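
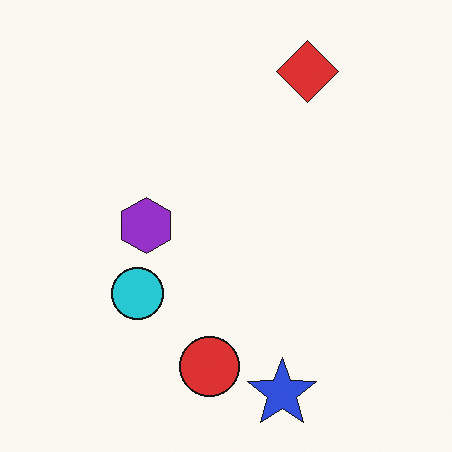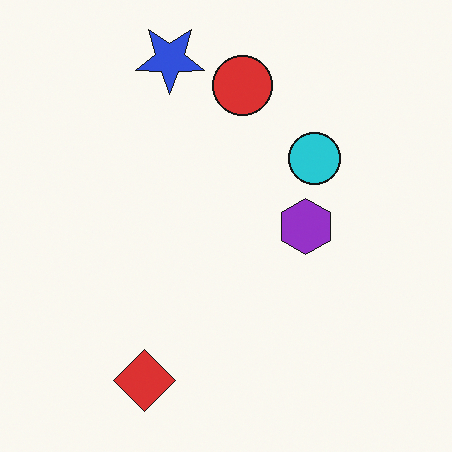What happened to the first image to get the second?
The image was rotated 180°.

The blue star sits in the bottom of the first image and the top of the second — consistent with a whole-image 180° rotation.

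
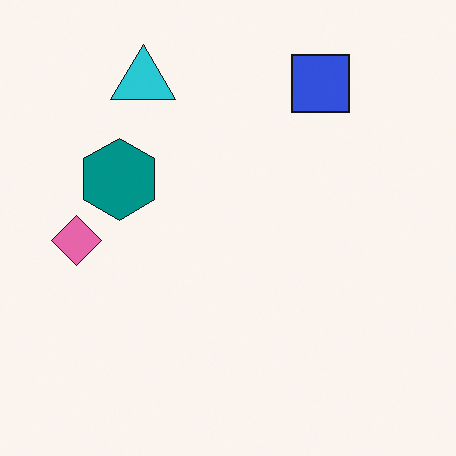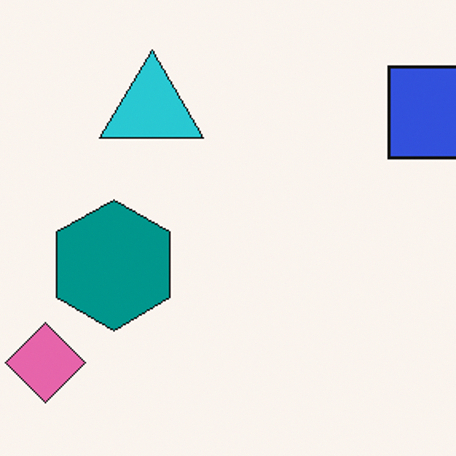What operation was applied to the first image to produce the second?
The second image is the first cropped to a modestly smaller region and rescaled.

The visible shapes are larger and the field of view is narrower; shapes near the original edges may be partly or wholly outside the frame — a crop-and-rescale.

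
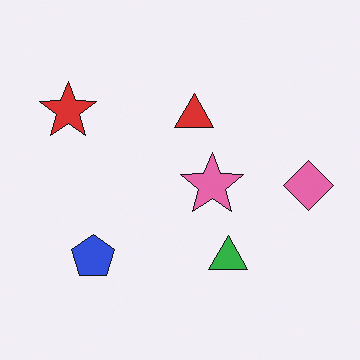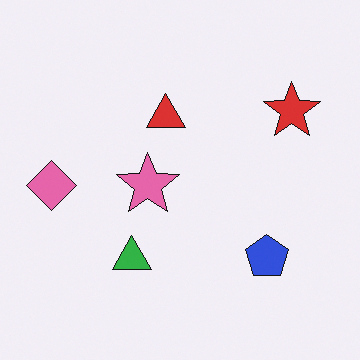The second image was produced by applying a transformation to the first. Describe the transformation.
The second image is the first flipped horizontally (left ↔ right).

The pink diamond is in the right of the first image and the left of the second — shapes on opposite sides of the vertical midline have swapped in a mirror flip.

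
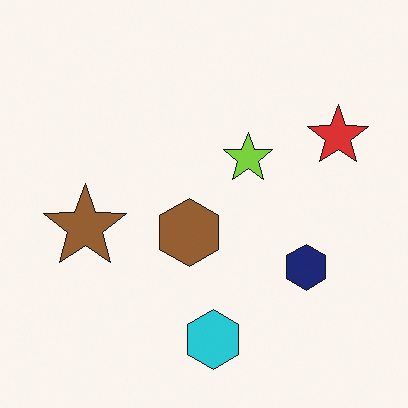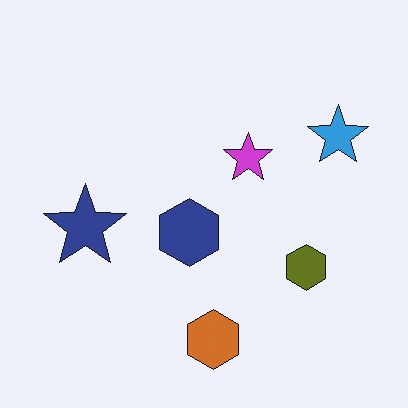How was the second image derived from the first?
The transformation is: hue-shifted by a large amount.

Every shape's color has rotated by the same amount around the hue wheel — a uniform hue shift.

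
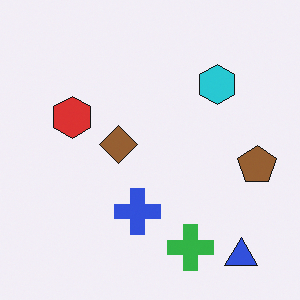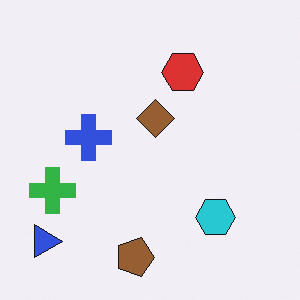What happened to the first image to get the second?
The second image is the first rotated 90° clockwise.

The blue triangle sits in the bottom-right of the first image and the bottom-left of the second — consistent with a whole-image 90° clockwise rotation.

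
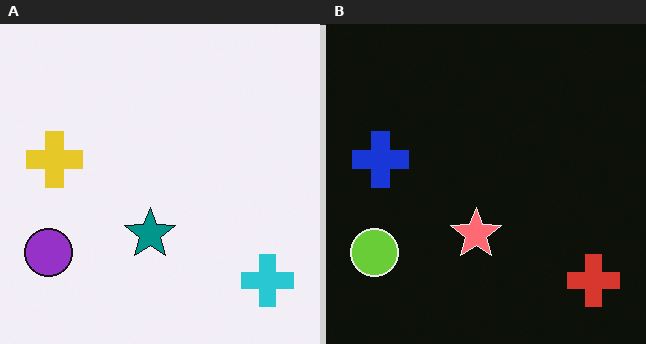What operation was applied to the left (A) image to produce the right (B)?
Color-inverted (negative).

The light background has become dark and every shape's color is its complement — a photographic negative.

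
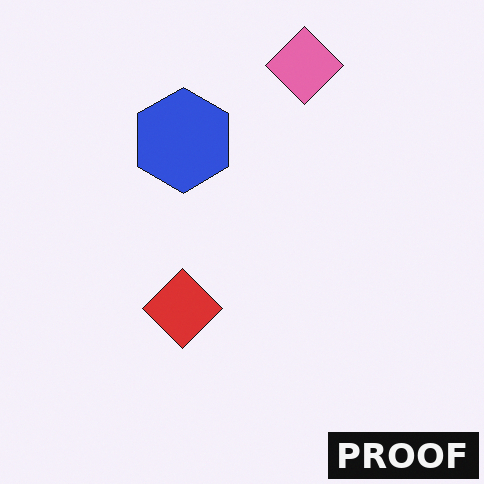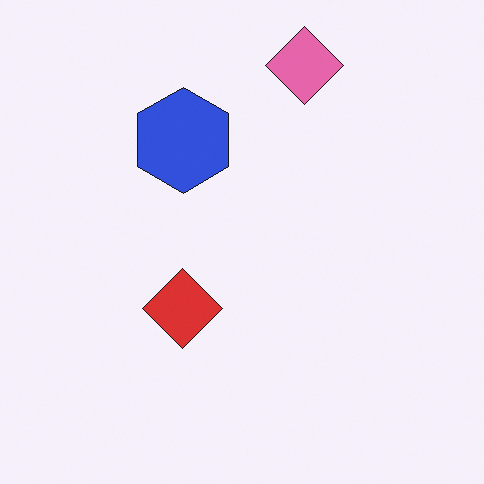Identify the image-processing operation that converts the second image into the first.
It was watermarked with the text "PROOF" in the lower-right corner.

A dark label reading "PROOF" appears in the lower-right corner.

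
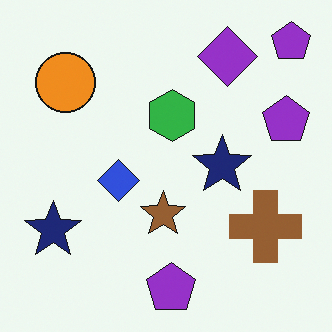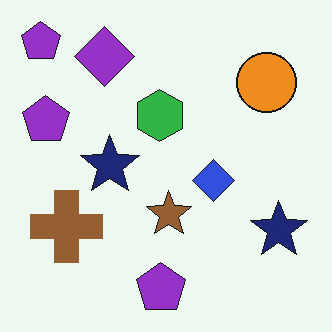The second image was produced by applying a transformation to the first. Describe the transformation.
The second image is the first flipped horizontally (left ↔ right).

The orange circle is in the top-left of the first image and the top-right of the second — shapes on opposite sides of the vertical midline have swapped in a mirror flip.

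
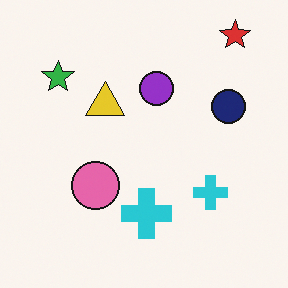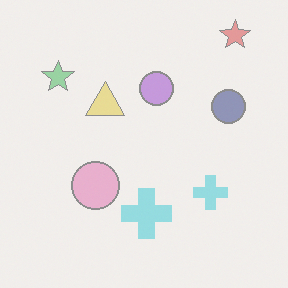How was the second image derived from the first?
The image was given much lower contrast.

Tones are pushed toward mid-grey across the whole image — a global contrast change.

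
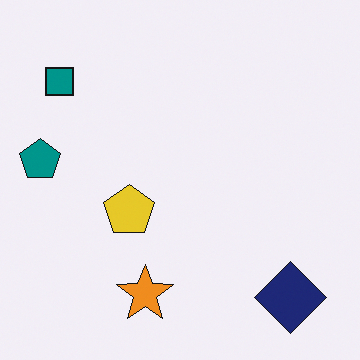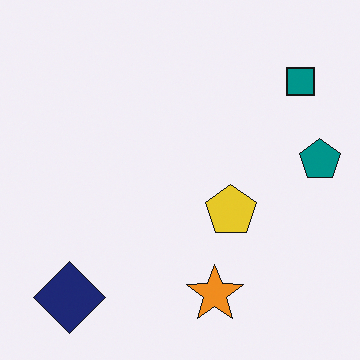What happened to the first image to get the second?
The image was flipped horizontally (left ↔ right).

The teal pentagon is in the left of the first image and the right of the second — shapes on opposite sides of the vertical midline have swapped in a mirror flip.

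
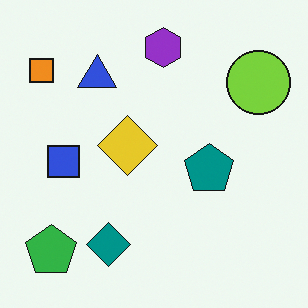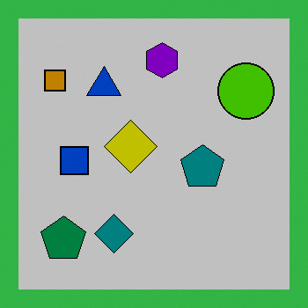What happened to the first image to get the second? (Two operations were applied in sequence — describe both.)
The second image is the first heavily posterized to just a handful of flat colors, then framed with a green border.

Each flat color has snapped to a coarser quantized level — most visibly, the near-white background has dropped to a flat grey. A solid green frame runs around the edge of the second image, with the content slightly shrunk inside it.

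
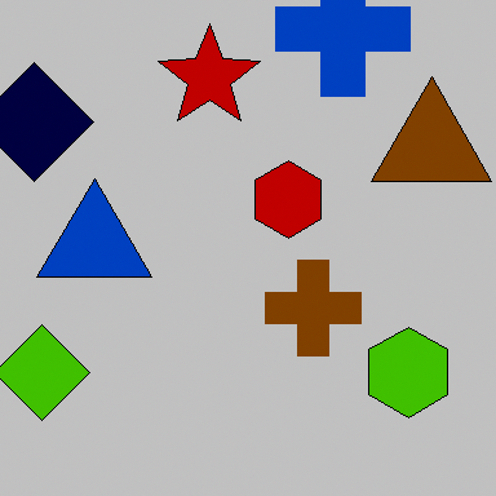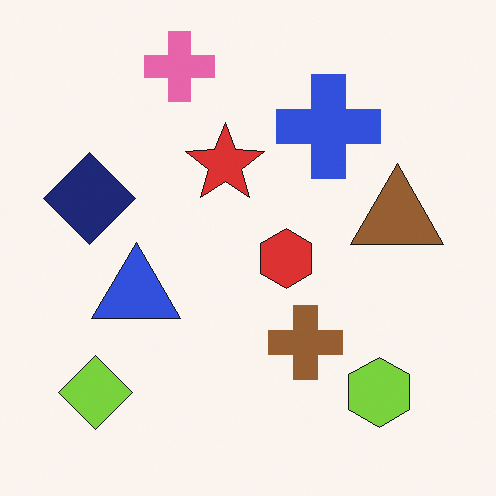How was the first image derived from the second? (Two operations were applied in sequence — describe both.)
The first image is the second aggressively posterized, then cropped slightly and scaled back up.

Each flat color has snapped to a coarser quantized level — most visibly, the near-white background has dropped to a flat grey. The visible shapes are larger and the field of view is narrower; shapes near the original edges may be partly or wholly outside the frame — a crop-and-rescale.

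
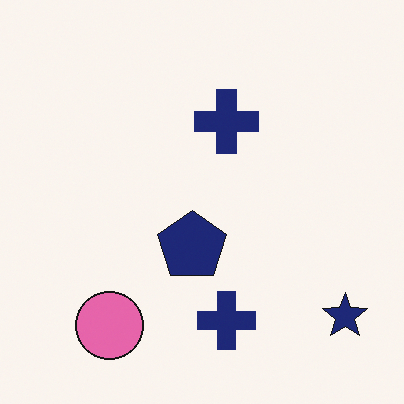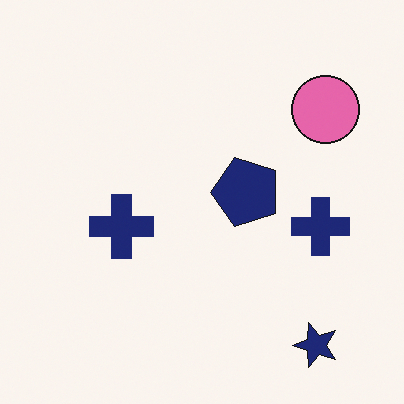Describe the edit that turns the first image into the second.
The image was transposed (reflected across the top-left ↔ bottom-right diagonal).

Shapes have swapped their row and column positions — what was in the top-right is now in the bottom-left — a diagonal reflection.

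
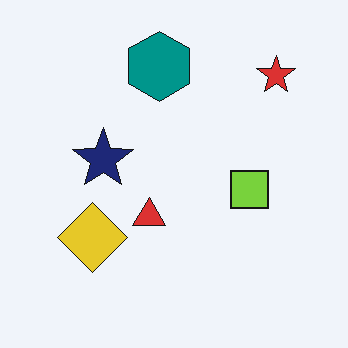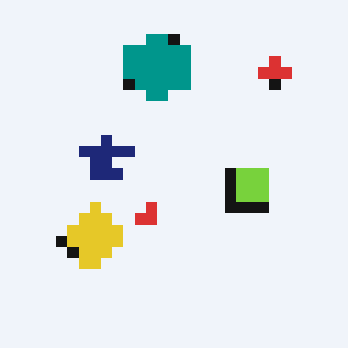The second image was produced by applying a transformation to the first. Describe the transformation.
Heavily pixelated into large blocks.

Shapes are reduced to large square blocks; fine edges and outlines are lost — a downscale-then-upscale (mosaic) effect.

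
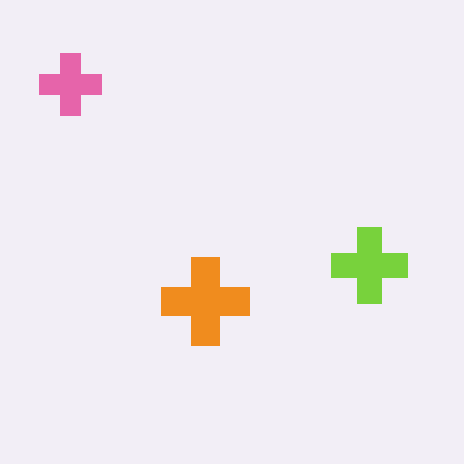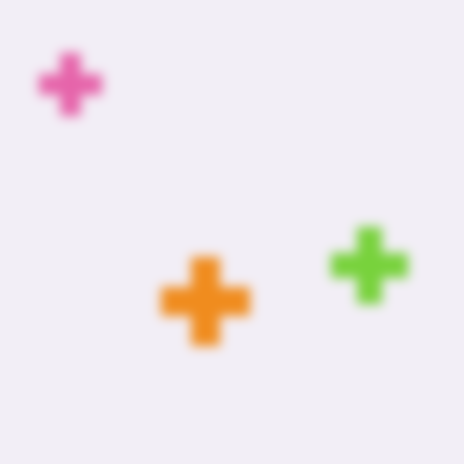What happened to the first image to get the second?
It was heavily blurred.

Shape edges and outlines are uniformly softened across the whole image.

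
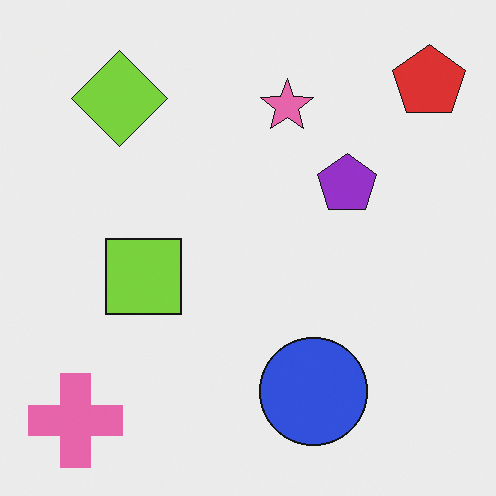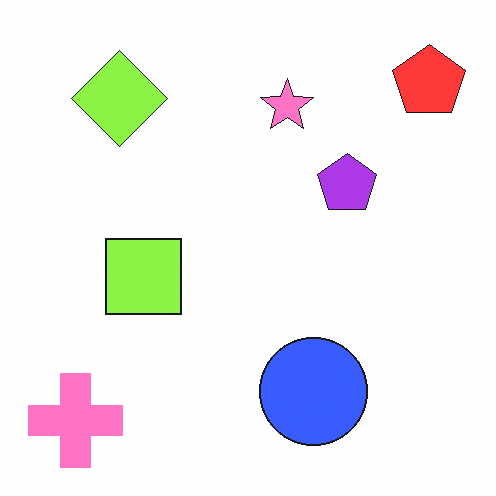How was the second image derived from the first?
The transformation is: slightly brightened.

Every pixel — background and shapes alike — is uniformly brightened.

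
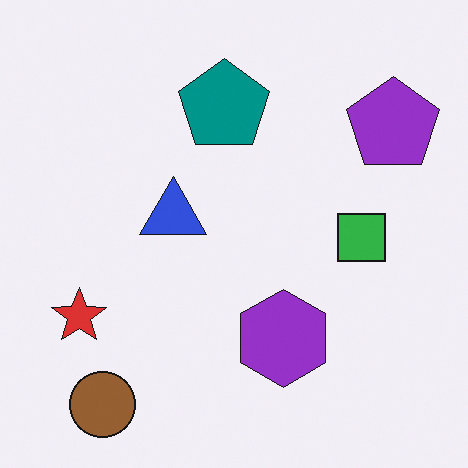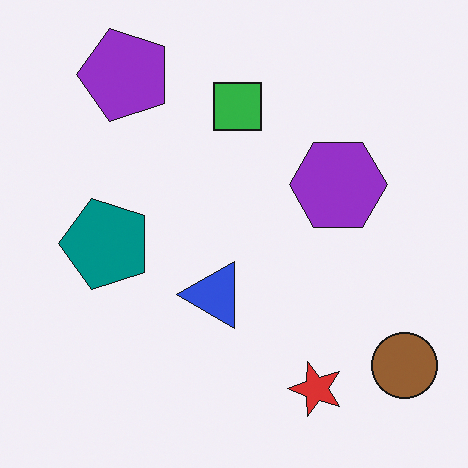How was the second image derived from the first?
This is the original image rotated 90° counter-clockwise.

The brown circle sits in the bottom-left of the first image and the bottom-right of the second — consistent with a whole-image 90° counter-clockwise rotation.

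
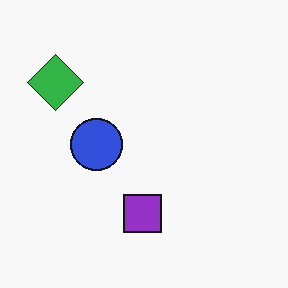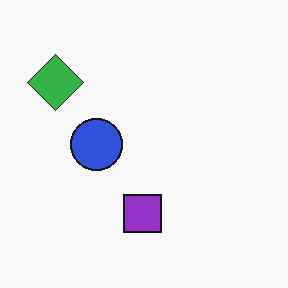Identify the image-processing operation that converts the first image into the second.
The transformation is: given moderate JPEG compression.

Blocky 8×8 compression artifacts appear around shape edges and the flat background shows ringing — characteristic JPEG degradation.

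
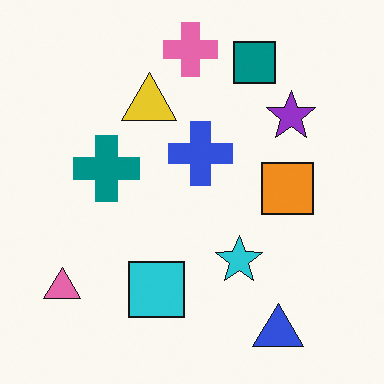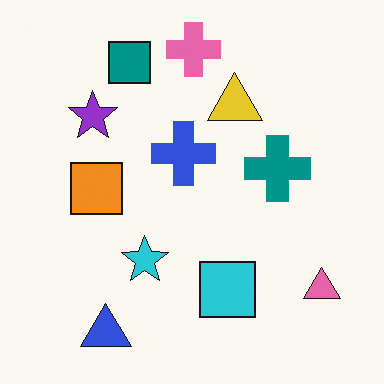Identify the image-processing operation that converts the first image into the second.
The second image is the first flipped horizontally (left ↔ right).

The pink triangle is in the bottom-left of the first image and the bottom-right of the second — shapes on opposite sides of the vertical midline have swapped in a mirror flip.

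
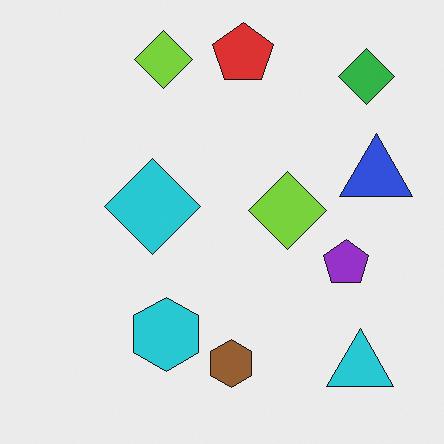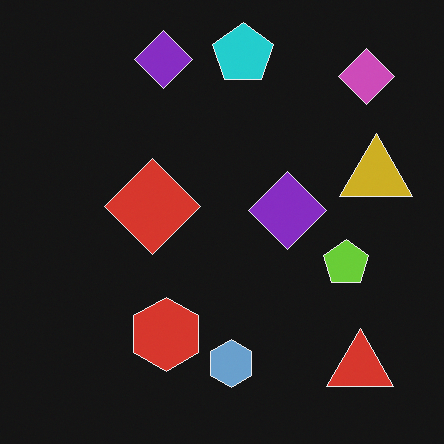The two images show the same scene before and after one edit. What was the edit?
The transformation is: color-inverted (negative).

The light background has become dark and every shape's color is its complement — a photographic negative.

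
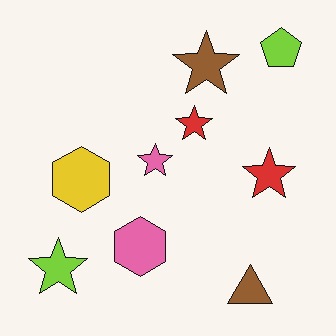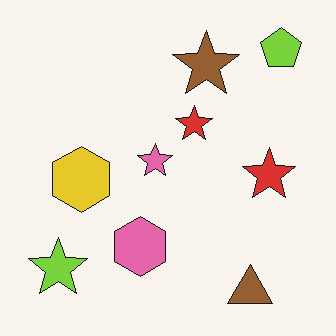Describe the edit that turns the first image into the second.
The second image is the first given moderate JPEG compression.

Blocky 8×8 compression artifacts appear around shape edges and the flat background shows ringing — characteristic JPEG degradation.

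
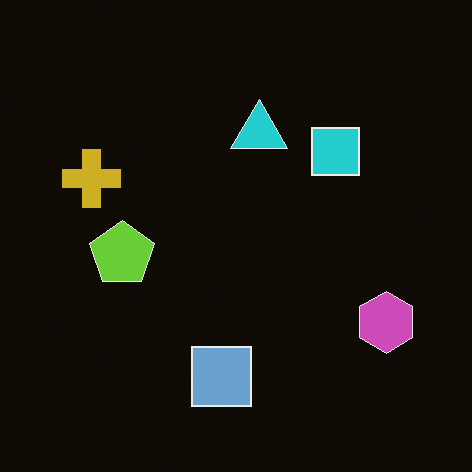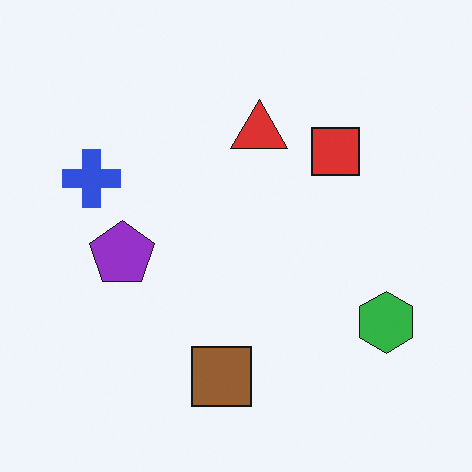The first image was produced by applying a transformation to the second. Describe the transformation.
The image was color-inverted (negative).

The light background has become dark and every shape's color is its complement — a photographic negative.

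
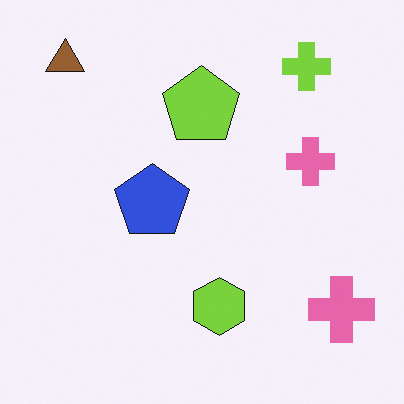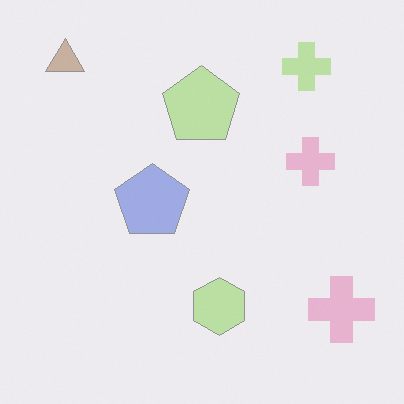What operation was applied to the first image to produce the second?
The transformation is: washed out (contrast reduced).

Tones are pushed toward mid-grey across the whole image — a global contrast change.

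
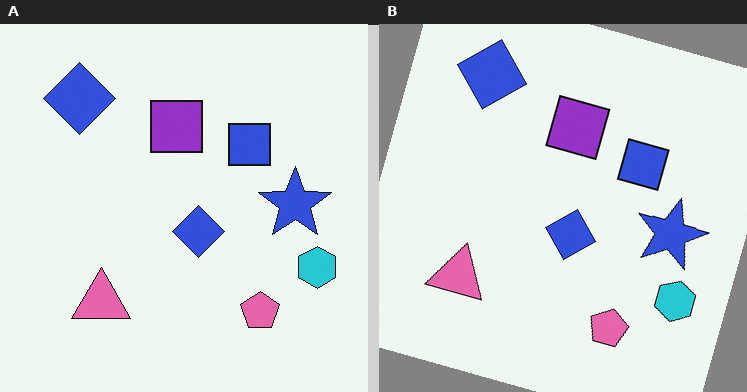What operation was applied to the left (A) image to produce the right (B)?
It was rotated clockwise by a moderate amount.

Every shape is tilted by the same angle and the image corners show triangular fill wedges — a whole-image rotation by a non-right angle.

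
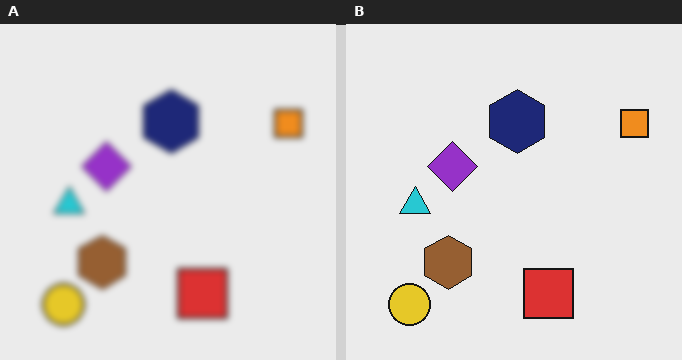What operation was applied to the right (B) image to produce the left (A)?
The image was moderately blurred.

Shape edges and outlines are uniformly softened across the whole image.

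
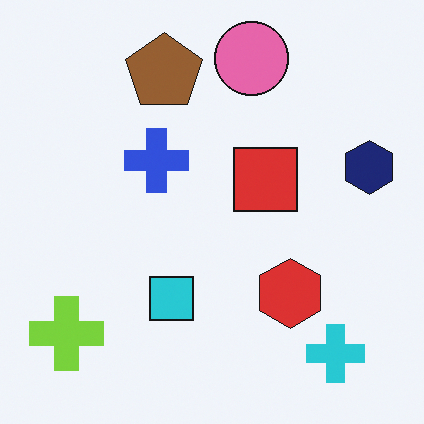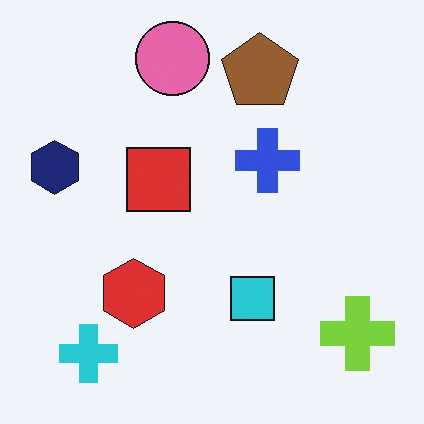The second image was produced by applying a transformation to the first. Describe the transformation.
It was flipped horizontally (left ↔ right).

The navy hexagon is in the right of the first image and the left of the second — shapes on opposite sides of the vertical midline have swapped in a mirror flip.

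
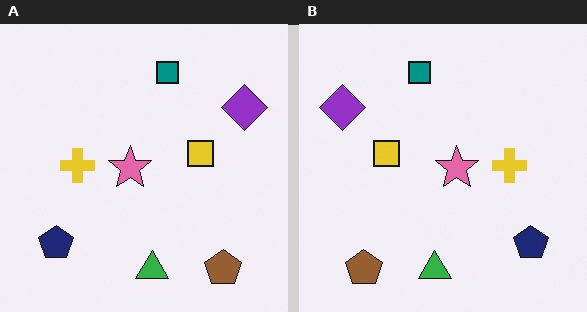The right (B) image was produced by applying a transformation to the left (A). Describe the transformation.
Flipped horizontally (left ↔ right).

The purple diamond is in the top-right of the left (A) image and the top-left of the right (B) — shapes on opposite sides of the vertical midline have swapped in a mirror flip.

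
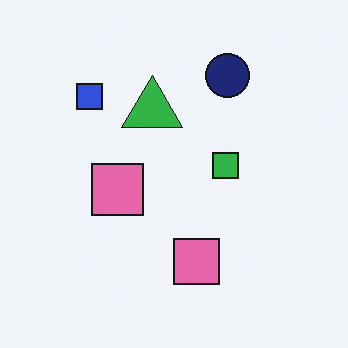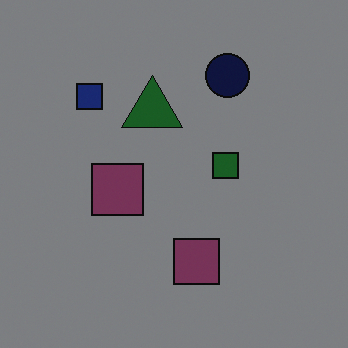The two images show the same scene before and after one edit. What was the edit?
The transformation is: substantially darkened.

Every pixel — background and shapes alike — is uniformly darkened.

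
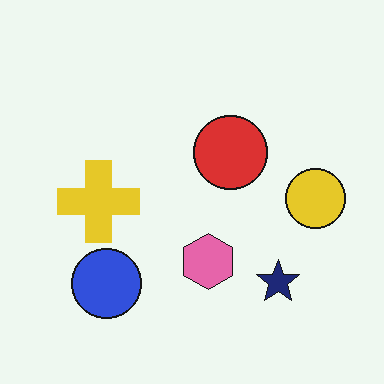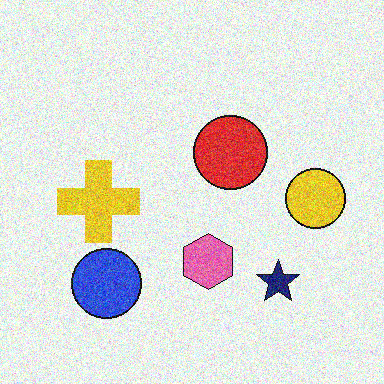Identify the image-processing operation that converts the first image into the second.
This is the original image degraded with a thick layer of grain.

Random speckle covers the whole image, including the flat background.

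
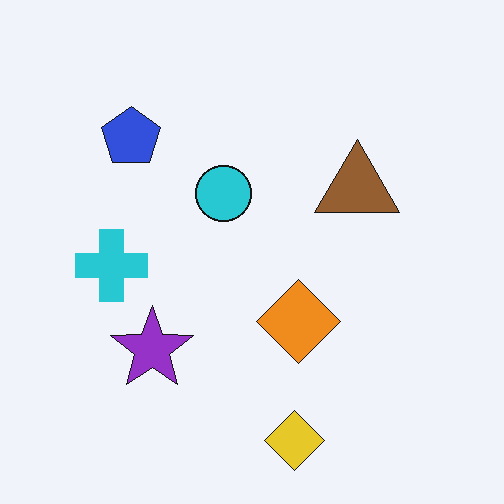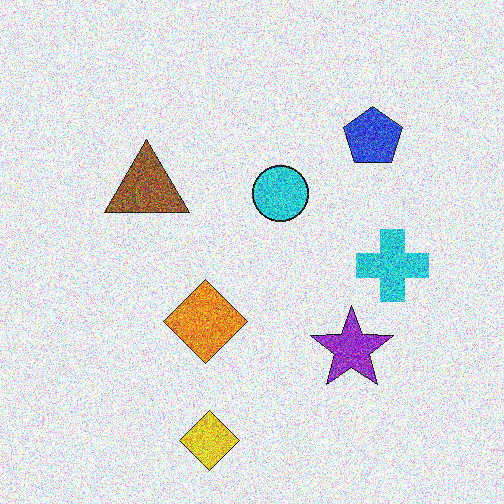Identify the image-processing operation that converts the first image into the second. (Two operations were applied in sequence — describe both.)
Degraded with heavy additive noise, then flipped horizontally (left ↔ right).

Random speckle covers the whole image, including the flat background. The cyan cross is in the left of the first image and the right of the second — shapes on opposite sides of the vertical midline have swapped in a mirror flip.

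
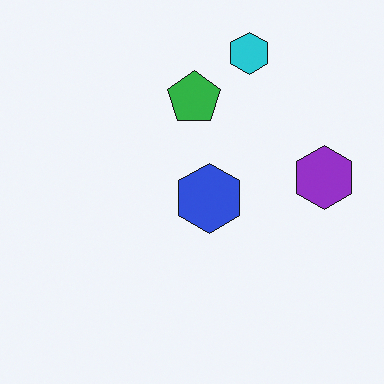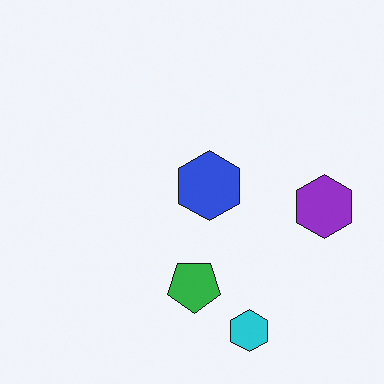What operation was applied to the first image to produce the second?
The image was flipped vertically (top ↔ bottom).

The cyan hexagon is in the top of the first image and the bottom of the second — shapes on opposite sides of the horizontal midline have swapped in a mirror flip.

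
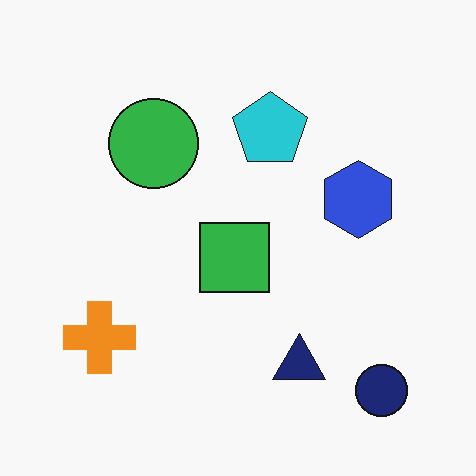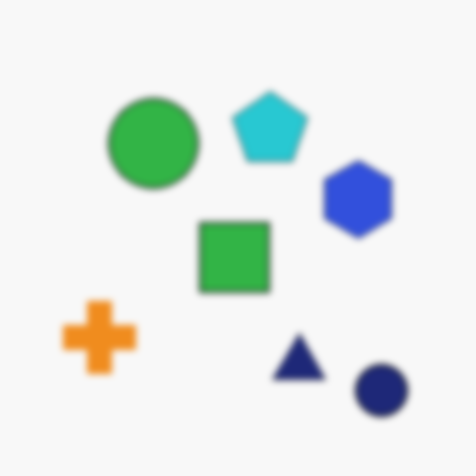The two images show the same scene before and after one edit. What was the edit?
Moderately blurred.

Shape edges and outlines are uniformly softened across the whole image.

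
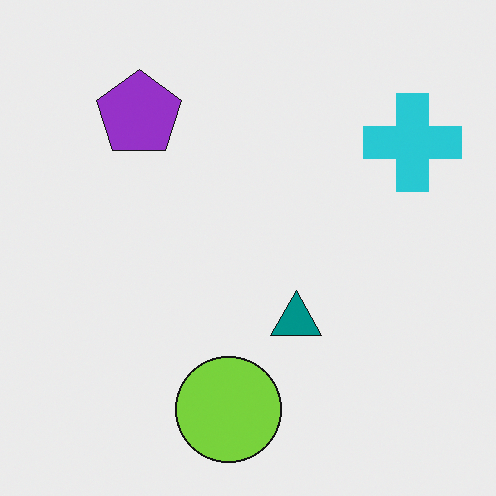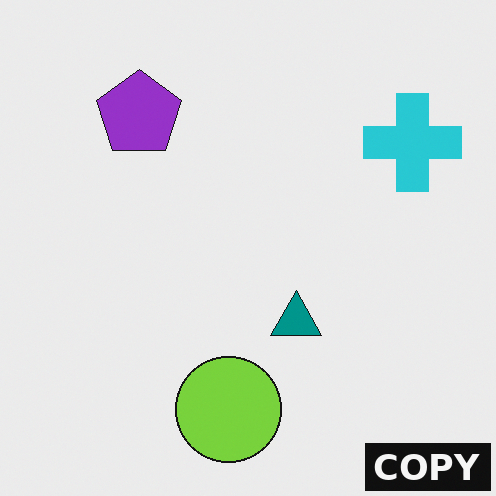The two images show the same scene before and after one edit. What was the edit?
The transformation is: watermarked with the text "COPY" in the lower-right corner.

A dark label reading "COPY" appears in the lower-right corner.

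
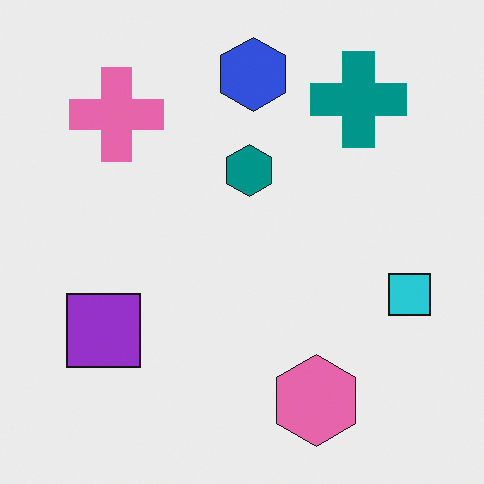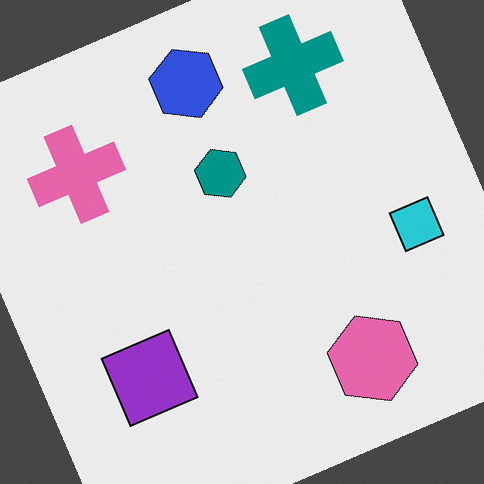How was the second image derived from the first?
Rotated counter-clockwise by a moderate amount.

Every shape is tilted by the same angle and the image corners show triangular fill wedges — a whole-image rotation by a non-right angle.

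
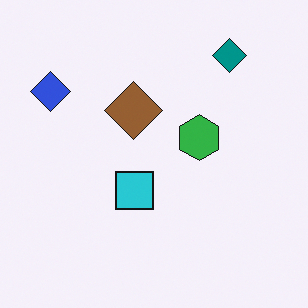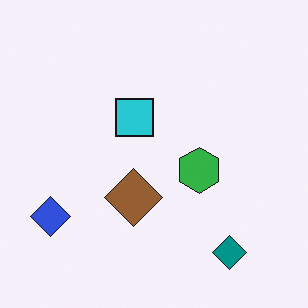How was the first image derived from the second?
It was flipped vertically (top ↔ bottom).

The teal diamond is in the bottom-right of the second image and the top-right of the first — shapes on opposite sides of the horizontal midline have swapped in a mirror flip.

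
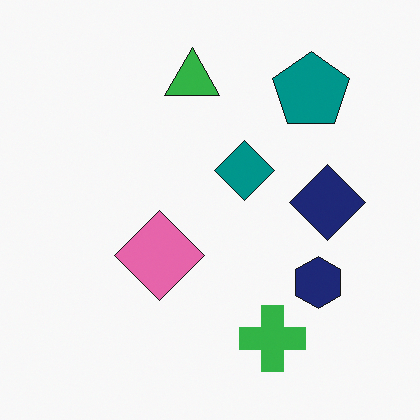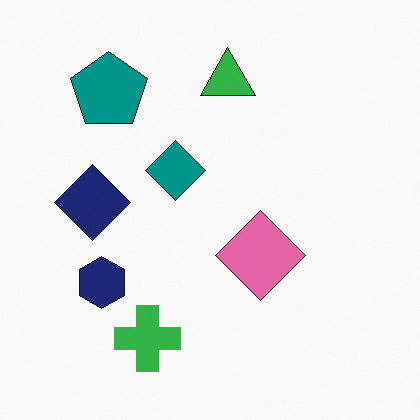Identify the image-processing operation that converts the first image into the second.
It was flipped horizontally (left ↔ right).

The navy diamond is in the right of the first image and the left of the second — shapes on opposite sides of the vertical midline have swapped in a mirror flip.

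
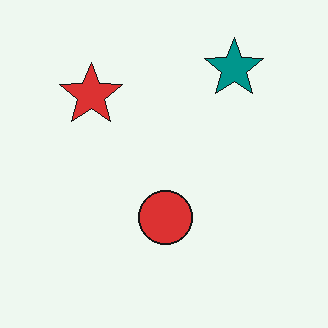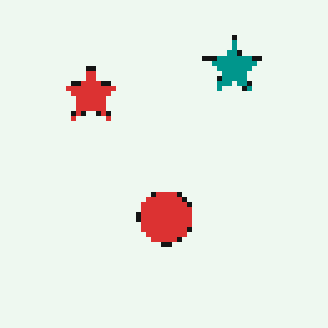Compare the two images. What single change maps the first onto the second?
It was mildly pixelated.

Shapes are reduced to large square blocks; fine edges and outlines are lost — a downscale-then-upscale (mosaic) effect.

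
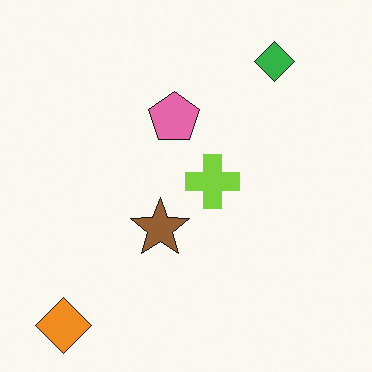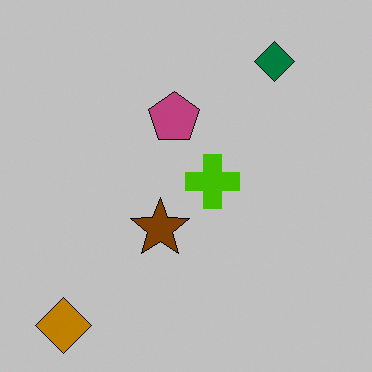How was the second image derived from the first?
It was heavily posterized to just a handful of flat colors.

Each flat color has snapped to a coarser quantized level — most visibly, the near-white background has dropped to a flat grey.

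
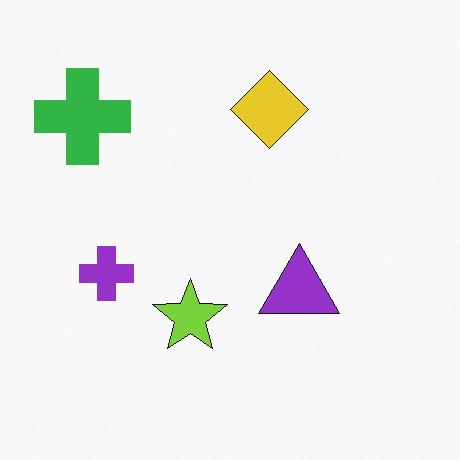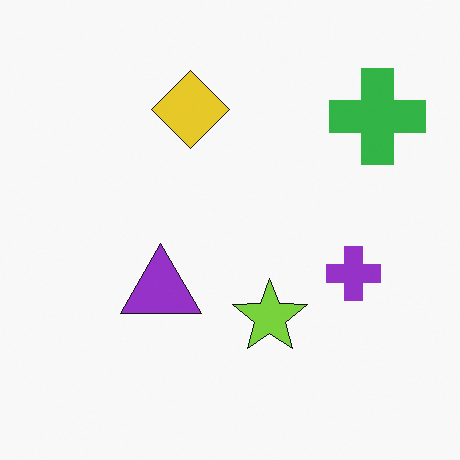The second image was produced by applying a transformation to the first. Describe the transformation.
The image was flipped horizontally (left ↔ right).

The green cross is in the top-left of the first image and the top-right of the second — shapes on opposite sides of the vertical midline have swapped in a mirror flip.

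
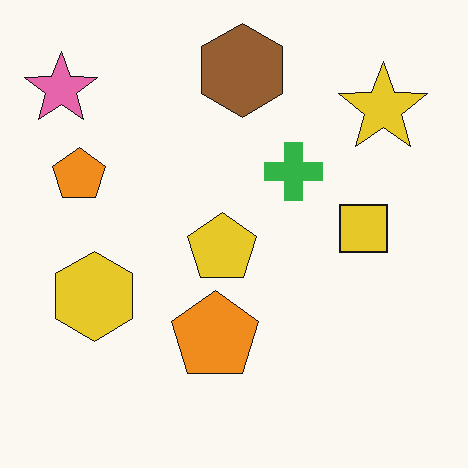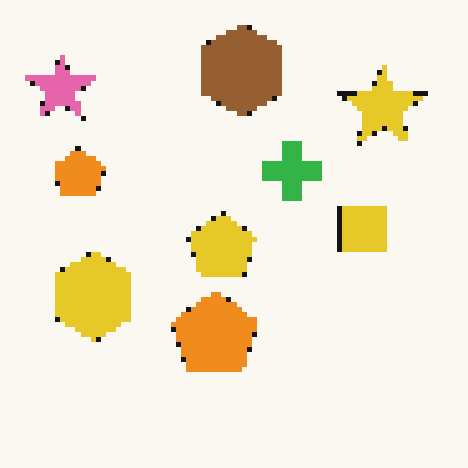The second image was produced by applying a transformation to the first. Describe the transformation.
The second image is the first lightly pixelated (a mild mosaic effect).

Shapes are reduced to large square blocks; fine edges and outlines are lost — a downscale-then-upscale (mosaic) effect.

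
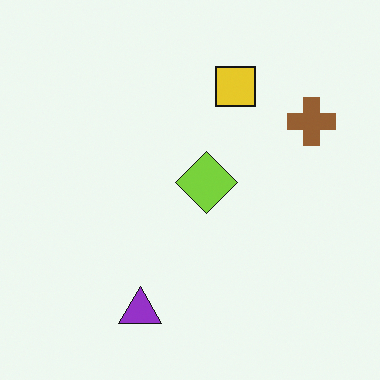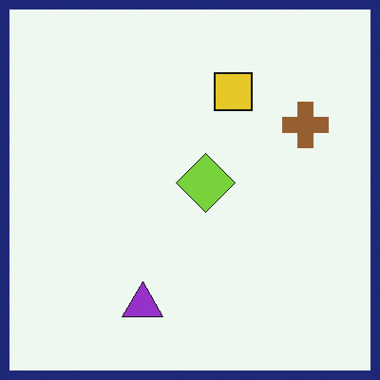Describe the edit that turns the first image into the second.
The second image is the first framed with a navy border.

A solid navy frame runs around the edge of the second image, with the content slightly shrunk inside it.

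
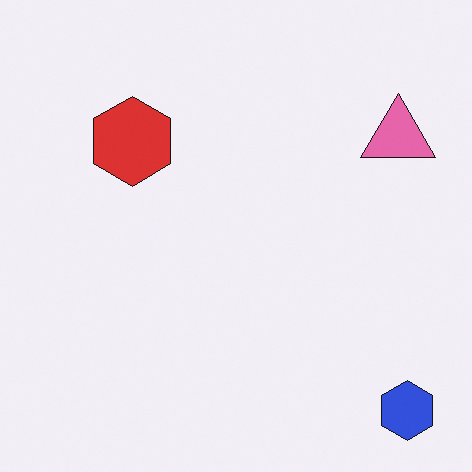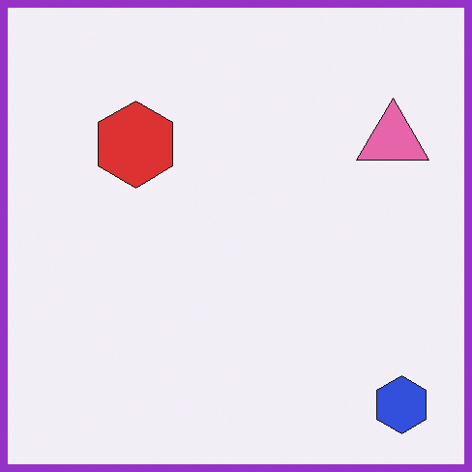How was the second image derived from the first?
Framed with a purple border.

A solid purple frame runs around the edge of the second image, with the content slightly shrunk inside it.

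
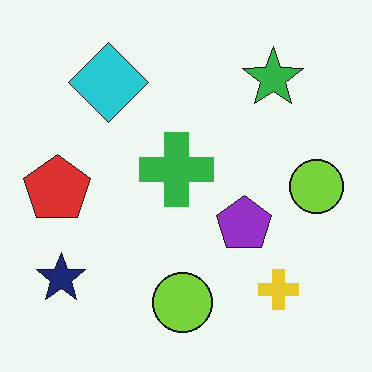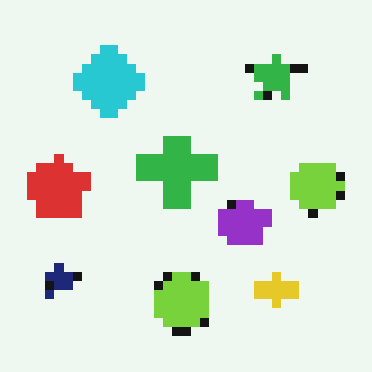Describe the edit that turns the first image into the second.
The transformation is: heavily pixelated into large blocks.

Shapes are reduced to large square blocks; fine edges and outlines are lost — a downscale-then-upscale (mosaic) effect.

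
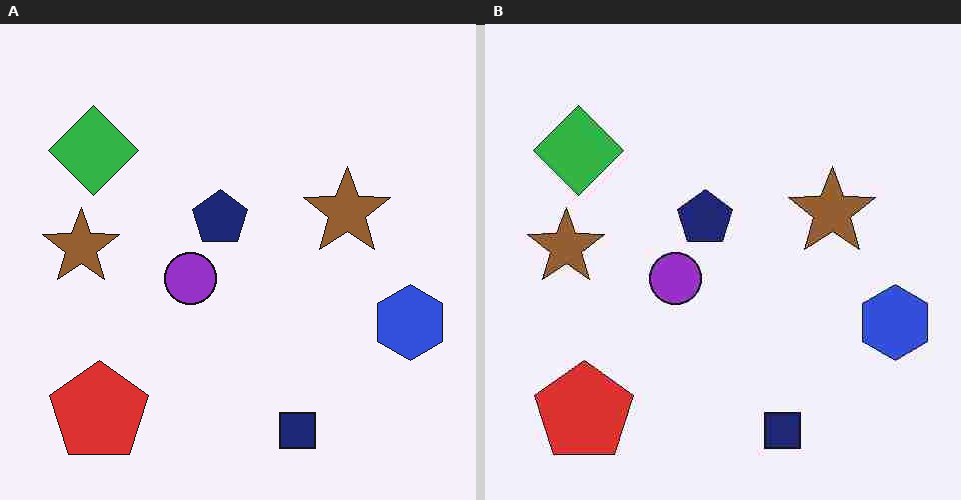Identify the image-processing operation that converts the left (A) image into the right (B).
The image was degraded with heavy JPEG compression.

Blocky 8×8 compression artifacts appear around shape edges and the flat background shows ringing — characteristic JPEG degradation.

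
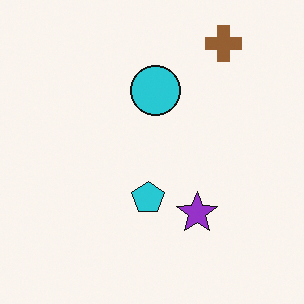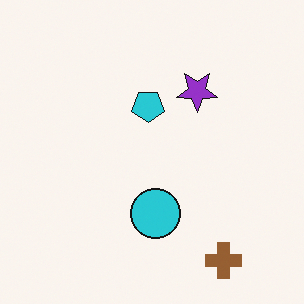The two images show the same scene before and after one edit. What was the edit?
Flipped vertically (top ↔ bottom).

The brown cross is in the top-right of the first image and the bottom-right of the second — shapes on opposite sides of the horizontal midline have swapped in a mirror flip.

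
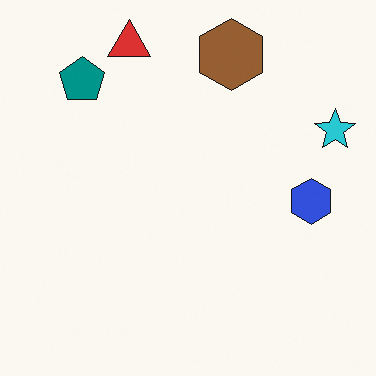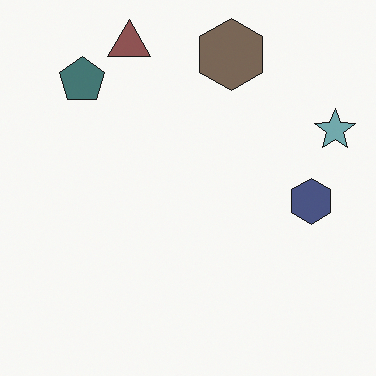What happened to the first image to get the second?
Heavily desaturated.

All colors are more muted and greyish — a global saturation change.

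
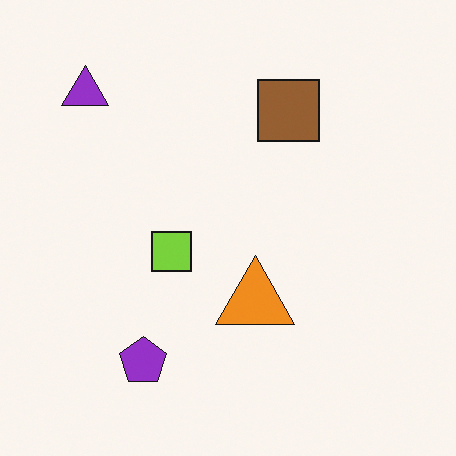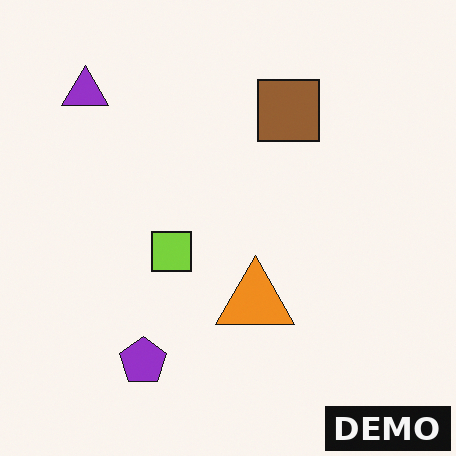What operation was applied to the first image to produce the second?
The second image is the first watermarked with the text "DEMO" in the lower-right corner.

A dark label reading "DEMO" appears in the lower-right corner.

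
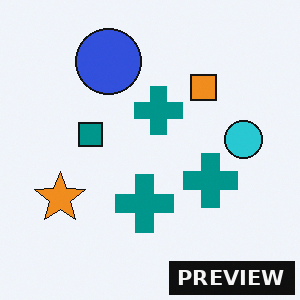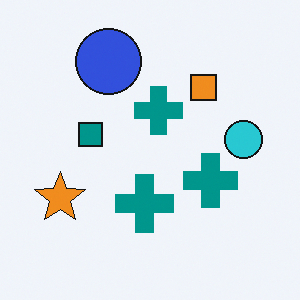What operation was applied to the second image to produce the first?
The image was watermarked with the text "PREVIEW" in the lower-right corner.

A dark label reading "PREVIEW" appears in the lower-right corner.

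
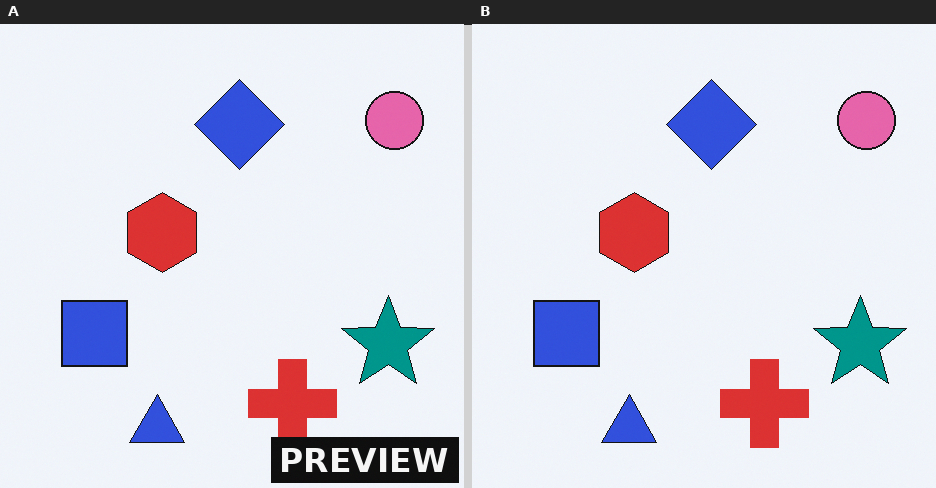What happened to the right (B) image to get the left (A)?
Watermarked with the text "PREVIEW" in the lower-right corner.

A dark label reading "PREVIEW" appears in the lower-right corner.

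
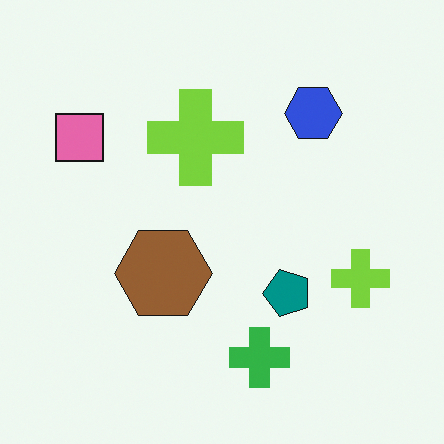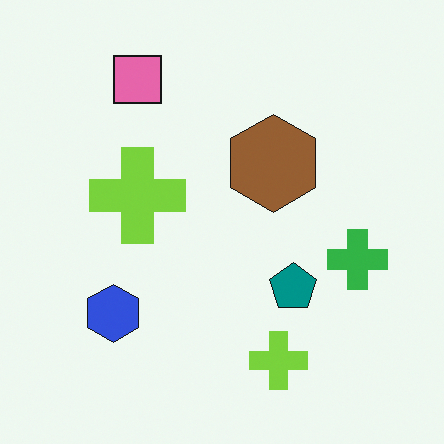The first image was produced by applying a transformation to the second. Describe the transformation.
This is the original image transposed (reflected across the top-left ↔ bottom-right diagonal).

Shapes have swapped their row and column positions — what was in the top-right is now in the bottom-left — a diagonal reflection.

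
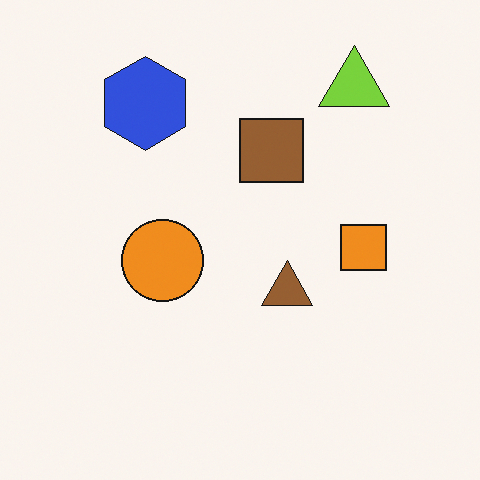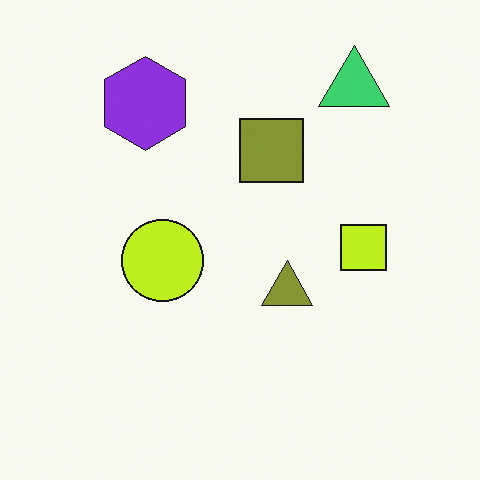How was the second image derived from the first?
This is the original image hue-shifted by a small amount.

Every shape's color has rotated by the same amount around the hue wheel — a uniform hue shift.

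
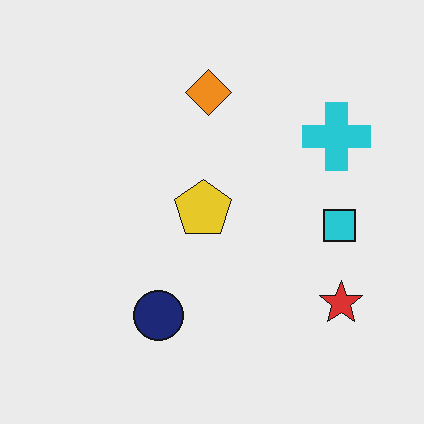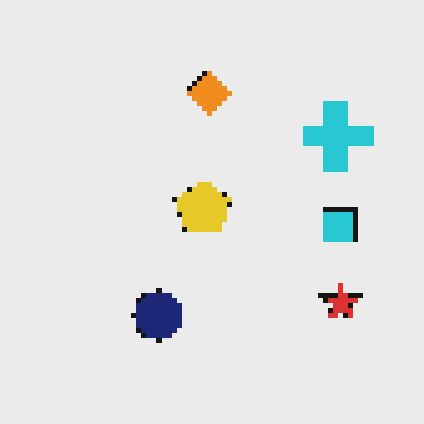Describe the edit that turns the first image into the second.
It was lightly pixelated (a mild mosaic effect).

Shapes are reduced to large square blocks; fine edges and outlines are lost — a downscale-then-upscale (mosaic) effect.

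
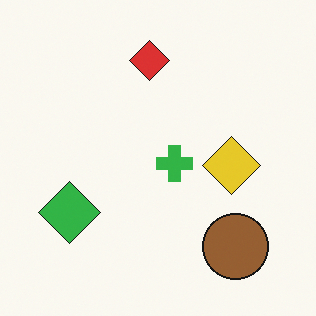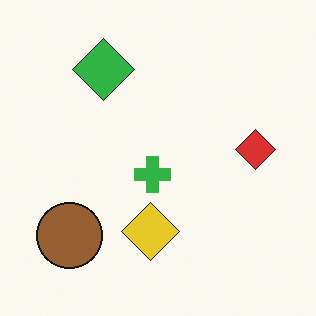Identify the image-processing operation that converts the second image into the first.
It was rotated 90° counter-clockwise.

The brown circle sits in the bottom-left of the second image and the bottom-right of the first — consistent with a whole-image 90° counter-clockwise rotation.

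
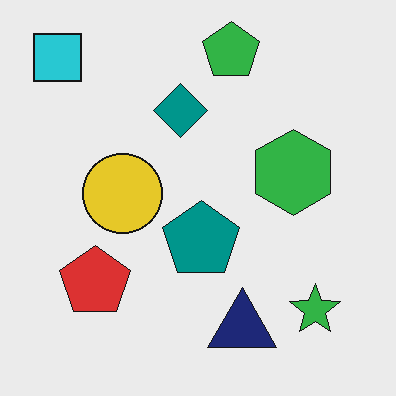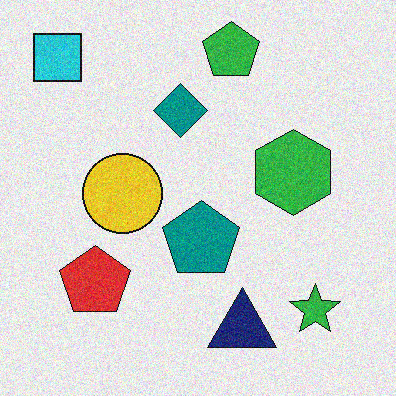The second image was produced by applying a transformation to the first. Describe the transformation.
It was degraded with moderate additive noise.

Random speckle covers the whole image, including the flat background.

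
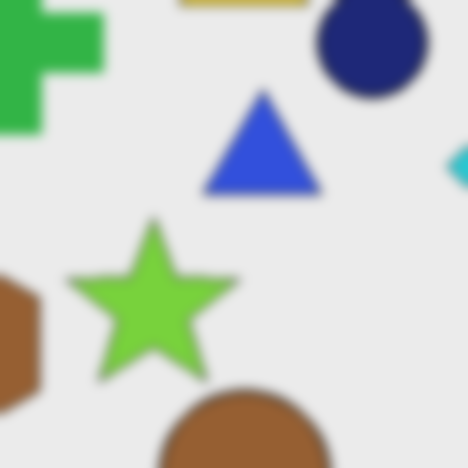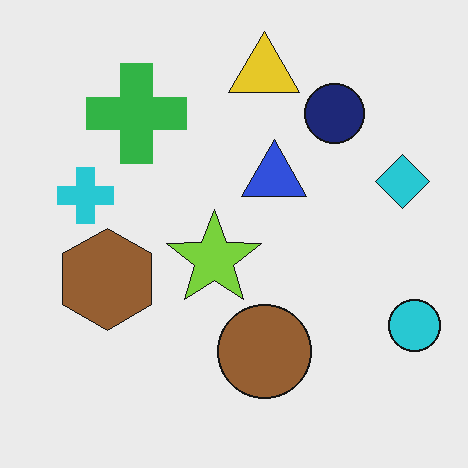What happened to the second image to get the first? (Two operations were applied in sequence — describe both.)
The image was cropped tightly and scaled back up, then strongly gaussian-blurred.

The visible shapes are larger and the field of view is narrower; shapes near the original edges may be partly or wholly outside the frame — a crop-and-rescale. Shape edges and outlines are uniformly softened across the whole image.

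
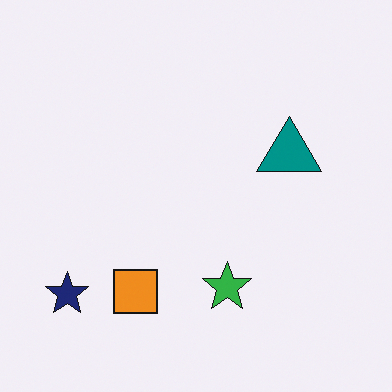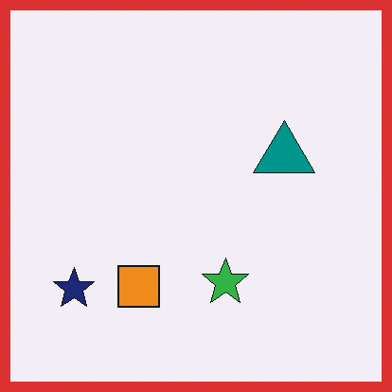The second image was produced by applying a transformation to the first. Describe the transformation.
The transformation is: framed with a red border.

A solid red frame runs around the edge of the second image, with the content slightly shrunk inside it.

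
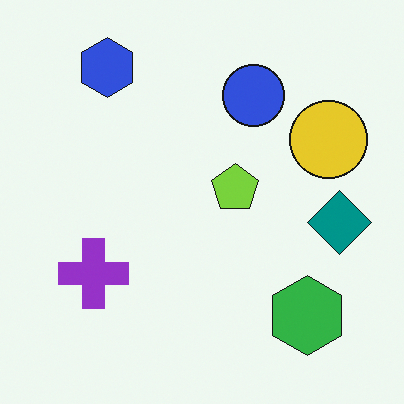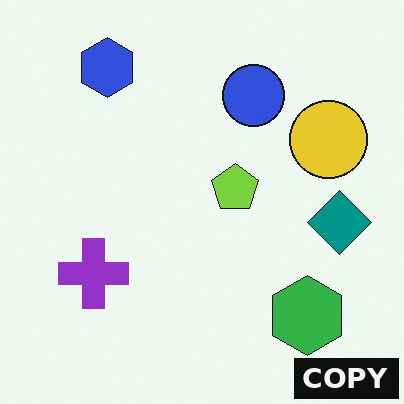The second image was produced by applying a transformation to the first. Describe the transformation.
The transformation is: watermarked with the text "COPY" in the lower-right corner.

A dark label reading "COPY" appears in the lower-right corner.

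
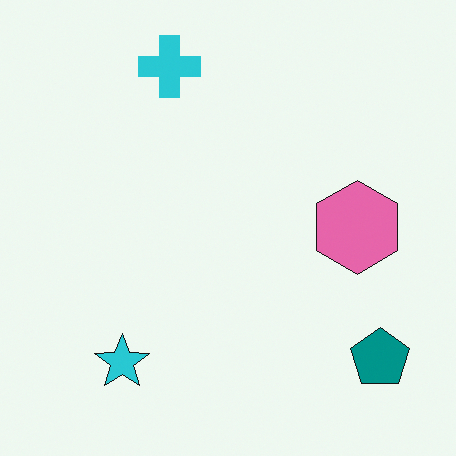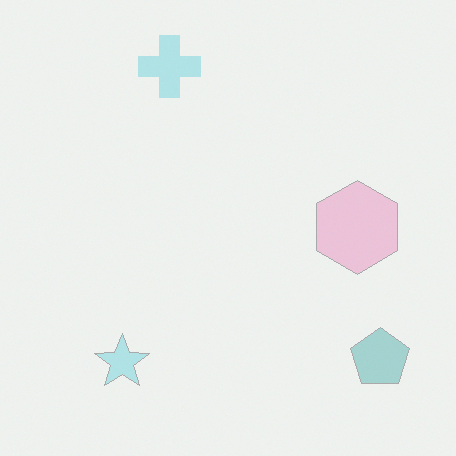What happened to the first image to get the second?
This is the original image washed out (contrast reduced).

Tones are pushed toward mid-grey across the whole image — a global contrast change.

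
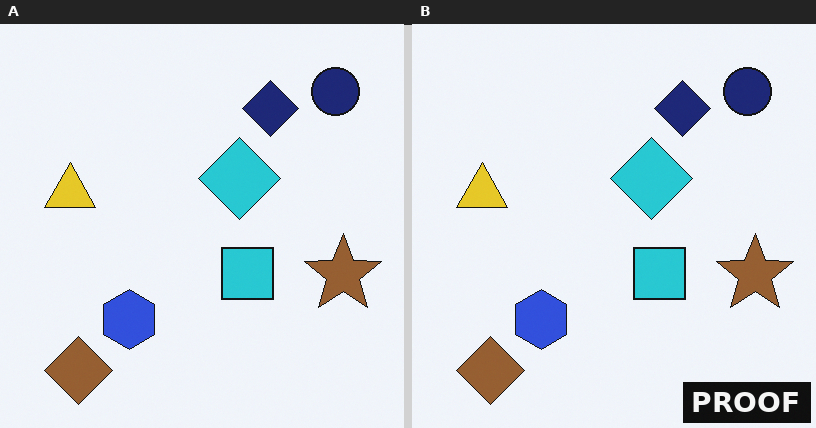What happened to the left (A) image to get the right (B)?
The right (B) image is the left (A) watermarked with the text "PROOF" in the lower-right corner.

A dark label reading "PROOF" appears in the lower-right corner.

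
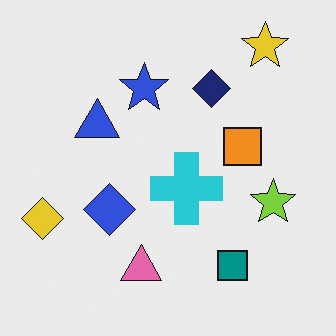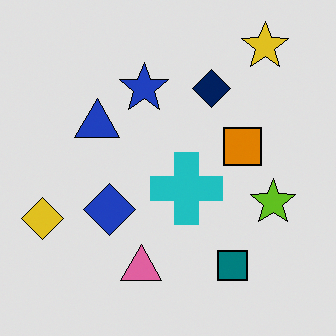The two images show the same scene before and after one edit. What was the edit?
The second image is the first moderately posterized.

Each flat color has snapped to a coarser quantized level — most visibly, the near-white background has dropped to a flat grey.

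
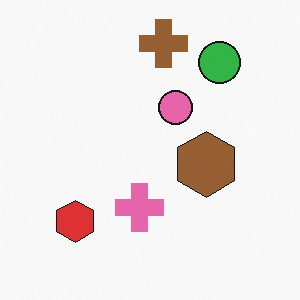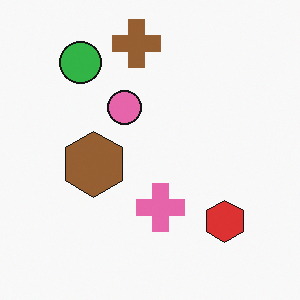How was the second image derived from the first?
The transformation is: flipped horizontally (left ↔ right).

The red hexagon is in the bottom-left of the first image and the bottom-right of the second — shapes on opposite sides of the vertical midline have swapped in a mirror flip.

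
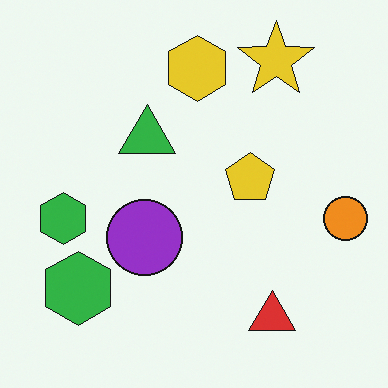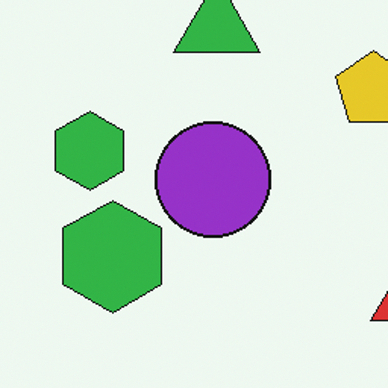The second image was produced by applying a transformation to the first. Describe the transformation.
The transformation is: cropped to a modestly smaller region and rescaled.

The visible shapes are larger and the field of view is narrower; shapes near the original edges may be partly or wholly outside the frame — a crop-and-rescale.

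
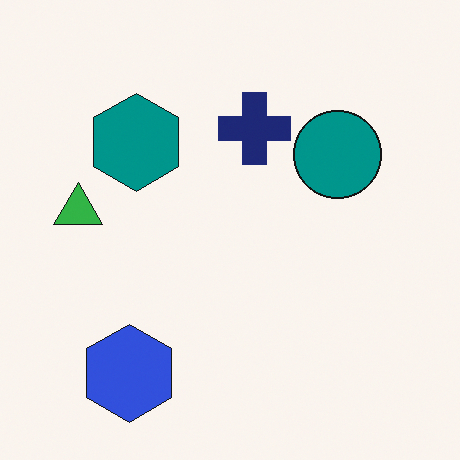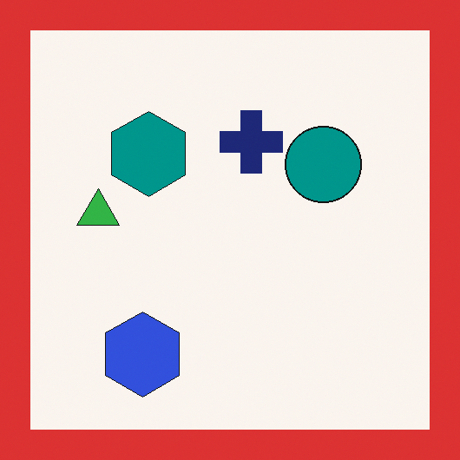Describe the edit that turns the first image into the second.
The transformation is: framed with a red border.

A solid red frame runs around the edge of the second image, with the content slightly shrunk inside it.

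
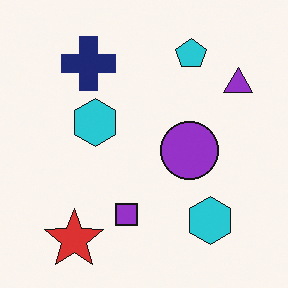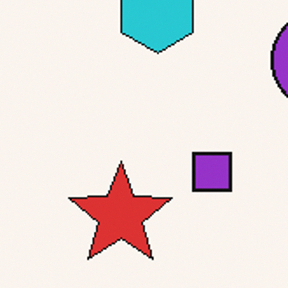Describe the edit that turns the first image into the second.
The image was cropped to a noticeably smaller region and rescaled.

The visible shapes are larger and the field of view is narrower; shapes near the original edges may be partly or wholly outside the frame — a crop-and-rescale.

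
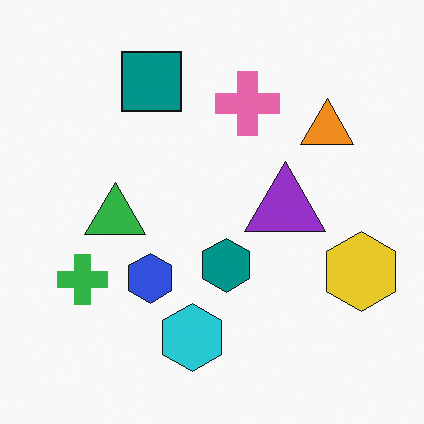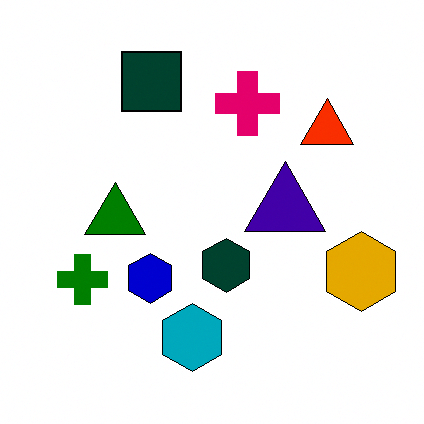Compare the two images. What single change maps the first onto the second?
It was boosted in contrast.

Tones are pushed away from mid-grey across the whole image — a global contrast change.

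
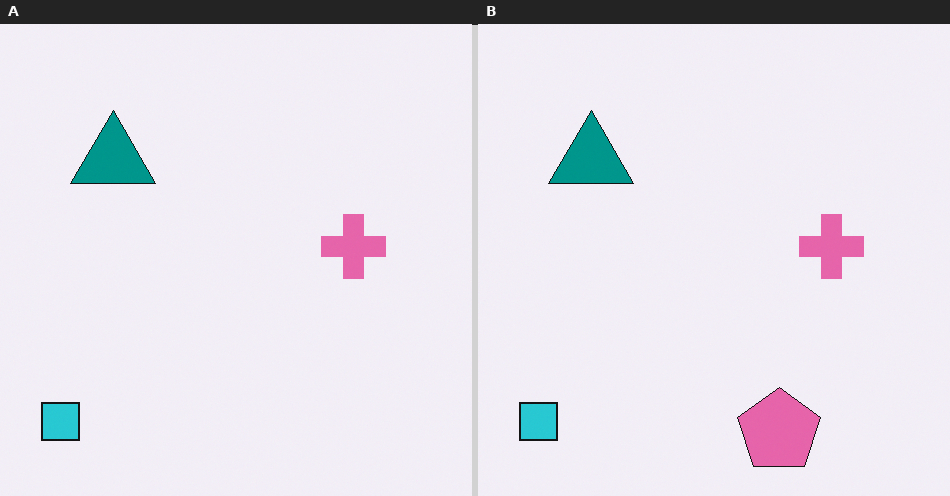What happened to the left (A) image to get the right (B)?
Overlaid with an additional pink pentagon.

A pink pentagon appears in the right (B) image that is absent from the left (A).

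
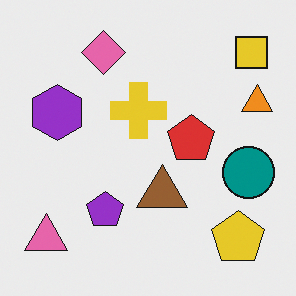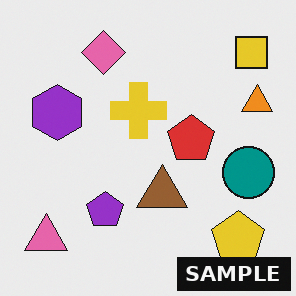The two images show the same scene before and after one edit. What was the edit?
Watermarked with the text "SAMPLE" in the lower-right corner.

A dark label reading "SAMPLE" appears in the lower-right corner.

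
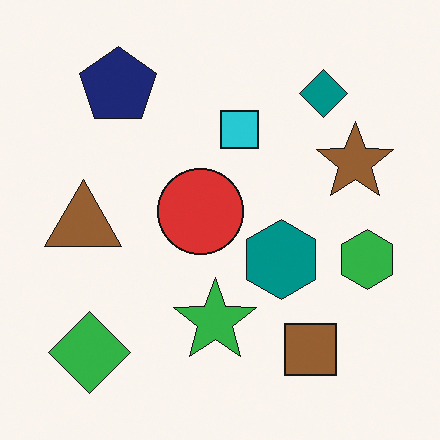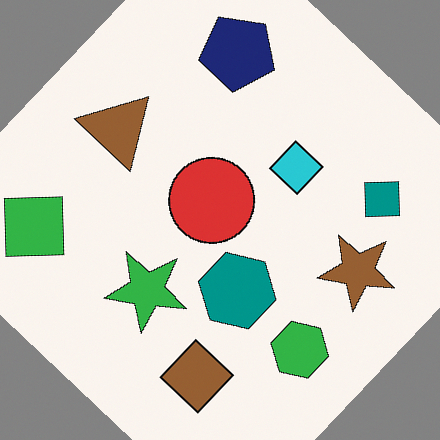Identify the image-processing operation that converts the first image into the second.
Rotated clockwise by a large amount — several tens of degrees.

Every shape is tilted by the same angle and the image corners show triangular fill wedges — a whole-image rotation by a non-right angle.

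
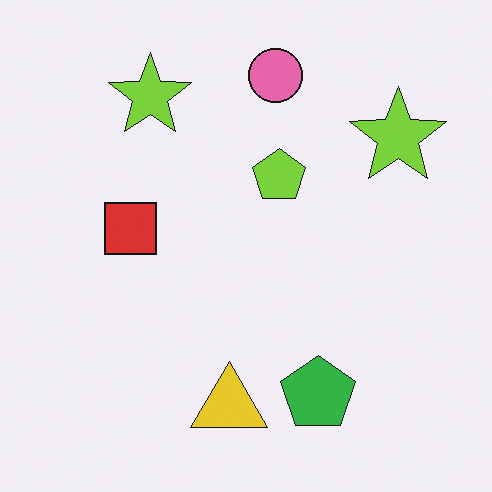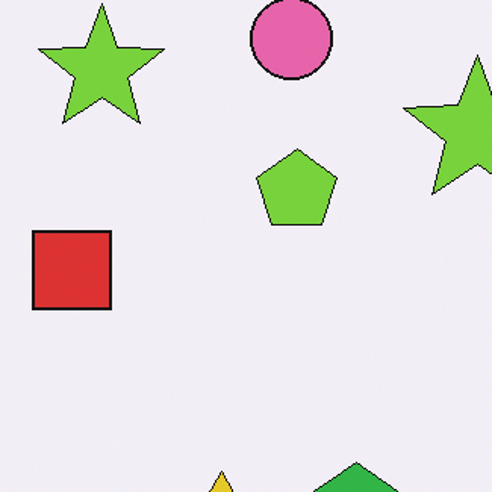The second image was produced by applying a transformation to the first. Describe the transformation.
The image was cropped slightly and scaled back up.

The visible shapes are larger and the field of view is narrower; shapes near the original edges may be partly or wholly outside the frame — a crop-and-rescale.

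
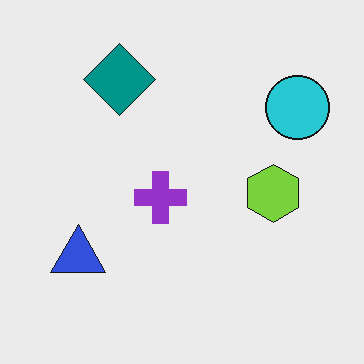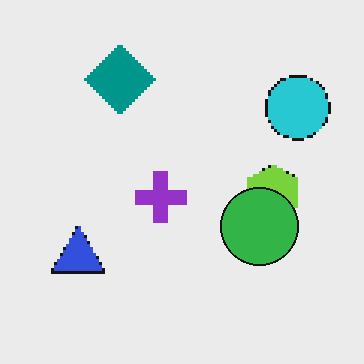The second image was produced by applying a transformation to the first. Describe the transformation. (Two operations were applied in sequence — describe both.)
The second image is the first mildly pixelated, then overlaid with an additional green circle.

Shapes are reduced to large square blocks; fine edges and outlines are lost — a downscale-then-upscale (mosaic) effect. A green circle appears in the second image that is absent from the first.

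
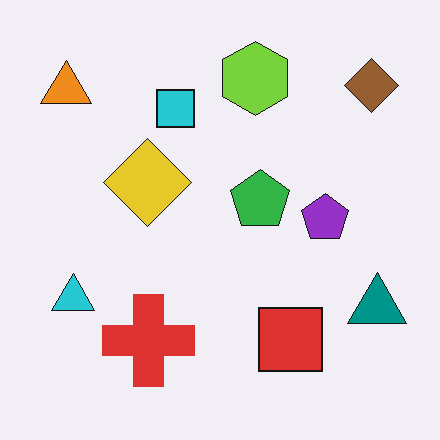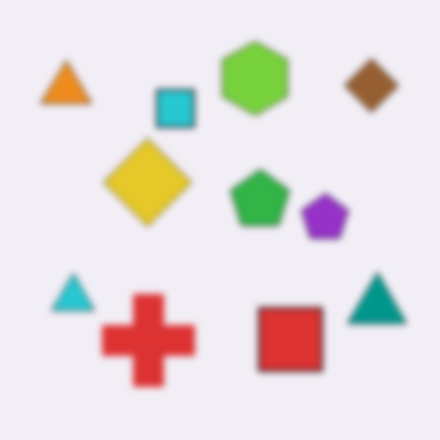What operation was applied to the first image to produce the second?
Moderately blurred.

Shape edges and outlines are uniformly softened across the whole image.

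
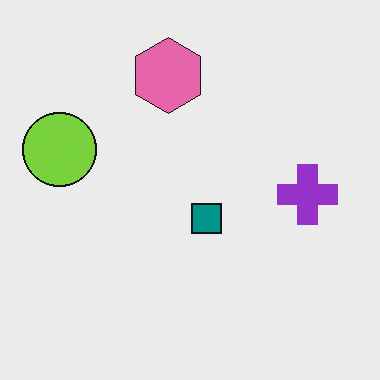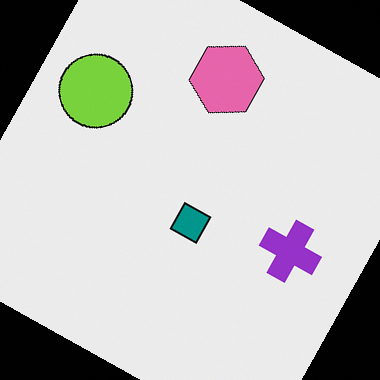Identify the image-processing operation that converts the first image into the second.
The image was rotated clockwise by a moderate amount.

Every shape is tilted by the same angle and the image corners show triangular fill wedges — a whole-image rotation by a non-right angle.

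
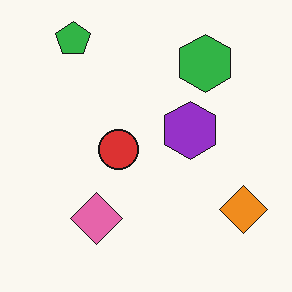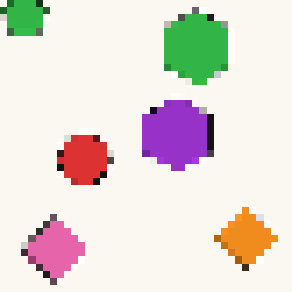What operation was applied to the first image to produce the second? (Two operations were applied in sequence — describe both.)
The transformation is: cropped to a modestly smaller region and rescaled, then moderately pixelated.

The visible shapes are larger and the field of view is narrower; shapes near the original edges may be partly or wholly outside the frame — a crop-and-rescale. Shapes are reduced to large square blocks; fine edges and outlines are lost — a downscale-then-upscale (mosaic) effect.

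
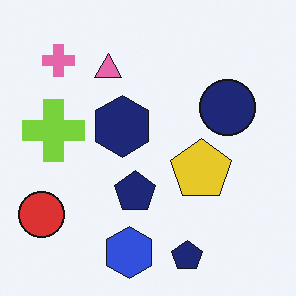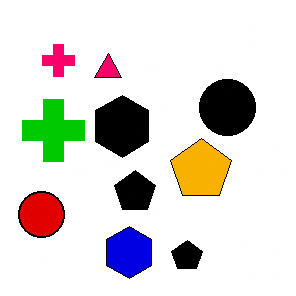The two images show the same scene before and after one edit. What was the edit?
The second image is the first boosted in contrast.

Tones are pushed away from mid-grey across the whole image — a global contrast change.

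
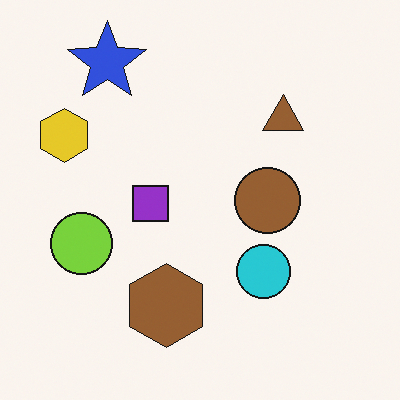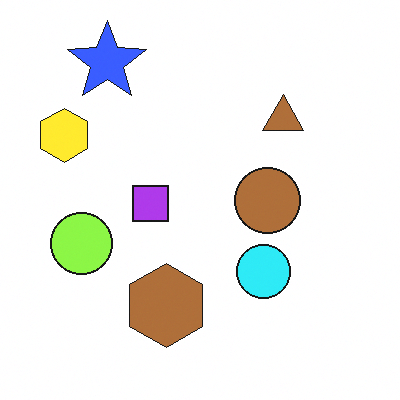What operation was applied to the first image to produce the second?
Brightened a little.

Every pixel — background and shapes alike — is uniformly brightened.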